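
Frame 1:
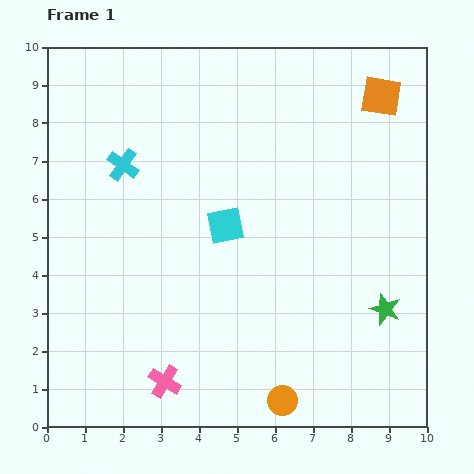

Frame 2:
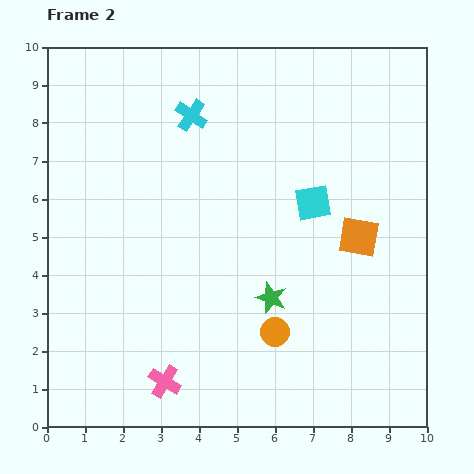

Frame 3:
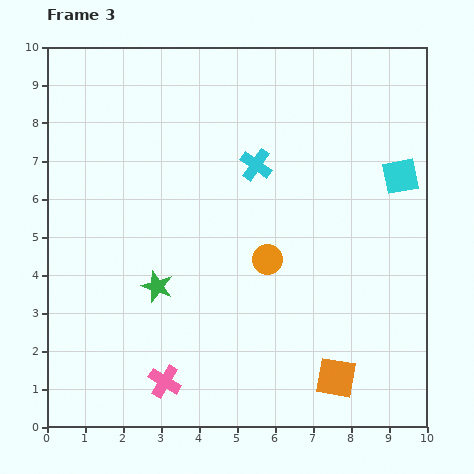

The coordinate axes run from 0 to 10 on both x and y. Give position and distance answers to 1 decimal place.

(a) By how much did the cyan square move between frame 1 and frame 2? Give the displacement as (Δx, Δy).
(2.3, 0.6)

The cyan square was at (4.7, 5.3) in frame 1 and (7.0, 5.9) in frame 2.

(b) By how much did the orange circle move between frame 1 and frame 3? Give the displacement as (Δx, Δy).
(-0.4, 3.7)

The orange circle was at (6.2, 0.7) in frame 1 and (5.8, 4.4) in frame 3.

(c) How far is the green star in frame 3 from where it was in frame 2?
3.0

The green star moved from (5.9, 3.4) to (2.9, 3.7), a distance of √(3.0² + 0.3²) ≈ 3.0.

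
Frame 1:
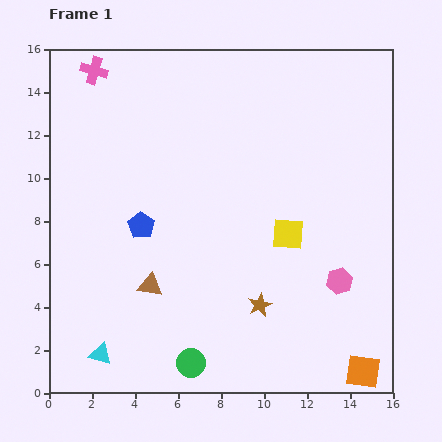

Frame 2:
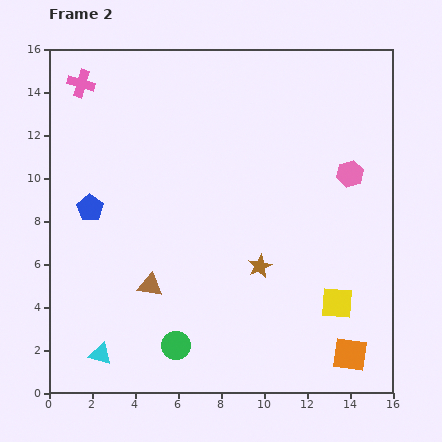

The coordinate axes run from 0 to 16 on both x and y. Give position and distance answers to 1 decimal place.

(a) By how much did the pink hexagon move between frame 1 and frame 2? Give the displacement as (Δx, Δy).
(0.5, 5.0)

The pink hexagon was at (13.5, 5.2) in frame 1 and (14.0, 10.2) in frame 2.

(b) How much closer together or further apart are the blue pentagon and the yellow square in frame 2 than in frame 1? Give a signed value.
+5.5

Distance in frame 1: 6.8. Distance in frame 2: 12.3.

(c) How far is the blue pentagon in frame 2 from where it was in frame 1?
2.5

The blue pentagon moved from (4.3, 7.8) to (1.9, 8.6), a distance of √(2.4² + 0.8²) ≈ 2.5.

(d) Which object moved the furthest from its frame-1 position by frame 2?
the pink hexagon

(moved 5.0; next 3.9)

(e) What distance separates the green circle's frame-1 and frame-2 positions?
1.1

The green circle moved from (6.6, 1.4) to (5.9, 2.2), a distance of √(0.7² + 0.8²) ≈ 1.1.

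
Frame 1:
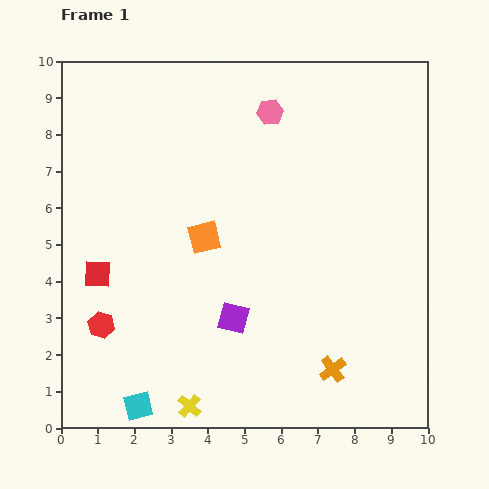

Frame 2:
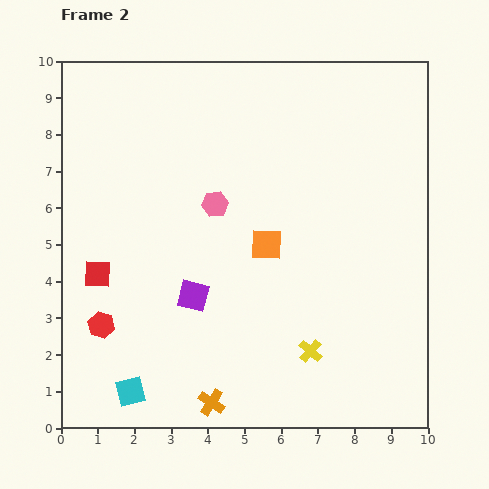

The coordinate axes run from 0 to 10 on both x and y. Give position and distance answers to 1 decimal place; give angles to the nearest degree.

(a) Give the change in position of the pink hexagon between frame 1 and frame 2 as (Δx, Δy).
(-1.5, -2.5)

The pink hexagon was at (5.7, 8.6) in frame 1 and (4.2, 6.1) in frame 2.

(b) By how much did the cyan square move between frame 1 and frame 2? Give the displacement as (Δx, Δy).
(-0.2, 0.4)

The cyan square was at (2.1, 0.6) in frame 1 and (1.9, 1.0) in frame 2.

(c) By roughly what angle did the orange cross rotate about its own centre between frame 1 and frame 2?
21° counter-clockwise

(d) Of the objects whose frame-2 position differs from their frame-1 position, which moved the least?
the cyan square

(moved 0.4)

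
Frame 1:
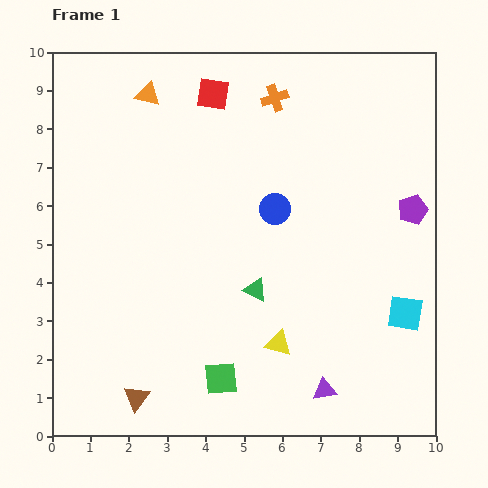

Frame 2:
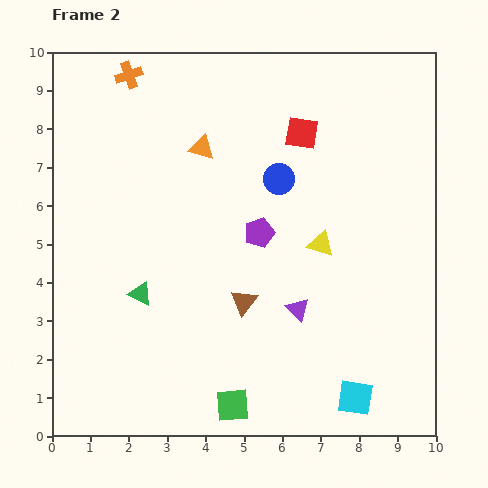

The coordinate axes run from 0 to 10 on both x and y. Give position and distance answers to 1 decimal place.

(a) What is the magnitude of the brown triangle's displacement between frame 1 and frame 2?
3.8

The brown triangle moved from (2.2, 1.0) to (5.0, 3.5), a distance of √(2.8² + 2.5²) ≈ 3.8.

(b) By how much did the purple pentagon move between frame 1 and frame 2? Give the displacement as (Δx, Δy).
(-4.0, -0.6)

The purple pentagon was at (9.4, 5.9) in frame 1 and (5.4, 5.3) in frame 2.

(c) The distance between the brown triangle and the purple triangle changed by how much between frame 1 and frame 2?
-3.5

Distance in frame 1: 4.9. Distance in frame 2: 1.4.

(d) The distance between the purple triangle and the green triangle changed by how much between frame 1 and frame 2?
+0.9

Distance in frame 1: 3.2. Distance in frame 2: 4.1.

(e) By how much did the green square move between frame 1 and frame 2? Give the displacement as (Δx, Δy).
(0.3, -0.7)

The green square was at (4.4, 1.5) in frame 1 and (4.7, 0.8) in frame 2.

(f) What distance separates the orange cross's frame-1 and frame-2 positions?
3.8

The orange cross moved from (5.8, 8.8) to (2.0, 9.4), a distance of √(3.8² + 0.6²) ≈ 3.8.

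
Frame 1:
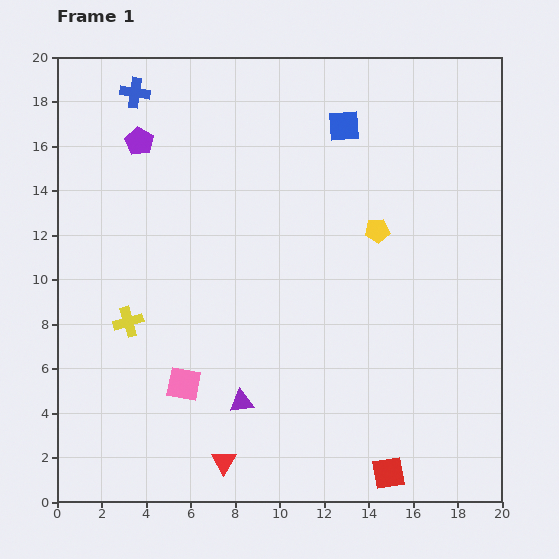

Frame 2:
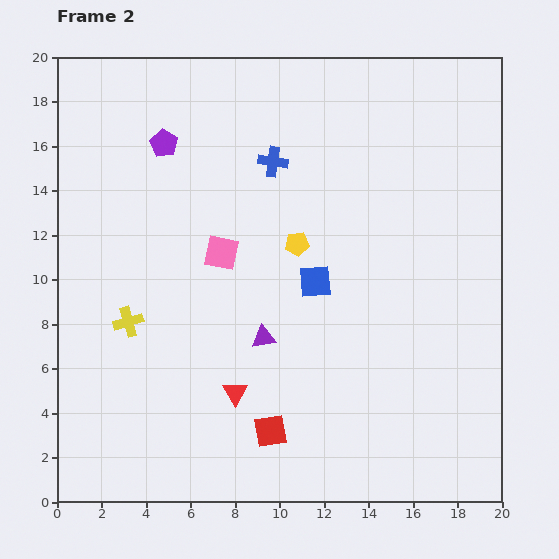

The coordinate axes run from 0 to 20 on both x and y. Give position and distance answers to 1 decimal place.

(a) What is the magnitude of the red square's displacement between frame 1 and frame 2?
5.6

The red square moved from (14.9, 1.3) to (9.6, 3.2), a distance of √(5.3² + 1.9²) ≈ 5.6.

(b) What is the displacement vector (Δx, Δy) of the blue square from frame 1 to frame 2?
(-1.3, -7.0)

The blue square was at (12.9, 16.9) in frame 1 and (11.6, 9.9) in frame 2.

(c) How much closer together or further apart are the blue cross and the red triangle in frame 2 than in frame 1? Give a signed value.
-6.6

Distance in frame 1: 17.1. Distance in frame 2: 10.5.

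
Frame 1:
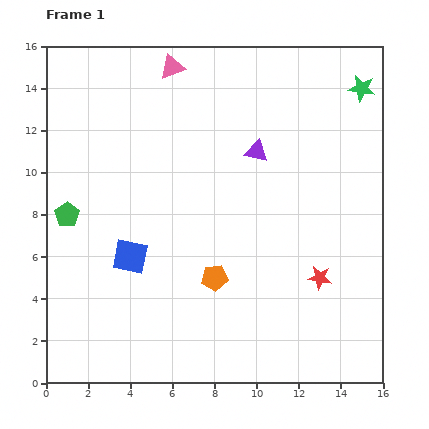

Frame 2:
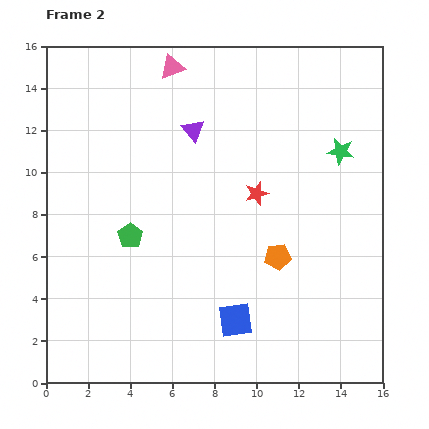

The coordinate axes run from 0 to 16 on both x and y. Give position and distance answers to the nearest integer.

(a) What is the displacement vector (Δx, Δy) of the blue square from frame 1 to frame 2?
(5, -3)

The blue square was at (4, 6) in frame 1 and (9, 3) in frame 2.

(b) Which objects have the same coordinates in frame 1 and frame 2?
the pink triangle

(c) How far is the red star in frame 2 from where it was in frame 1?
5

The red star moved from (13, 5) to (10, 9), a distance of √(3² + 4²) ≈ 5.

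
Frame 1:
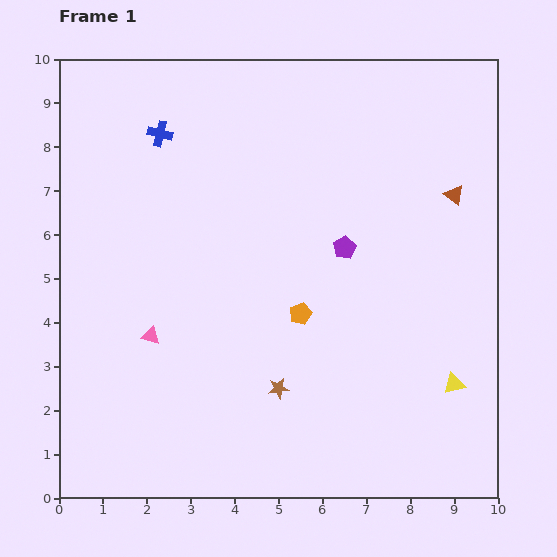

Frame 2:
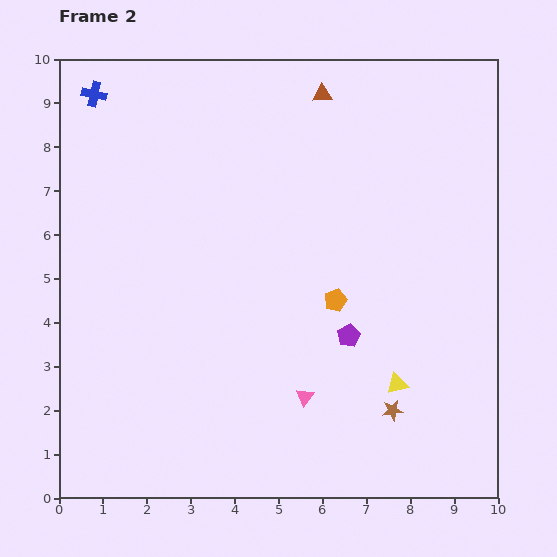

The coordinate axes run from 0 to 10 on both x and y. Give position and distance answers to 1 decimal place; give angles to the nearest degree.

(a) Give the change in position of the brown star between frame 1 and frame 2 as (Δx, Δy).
(2.6, -0.5)

The brown star was at (5.0, 2.5) in frame 1 and (7.6, 2.0) in frame 2.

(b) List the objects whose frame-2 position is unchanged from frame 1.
none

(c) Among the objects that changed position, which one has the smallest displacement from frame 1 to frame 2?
the orange pentagon

(moved 0.9)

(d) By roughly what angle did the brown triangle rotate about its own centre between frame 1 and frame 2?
43° counter-clockwise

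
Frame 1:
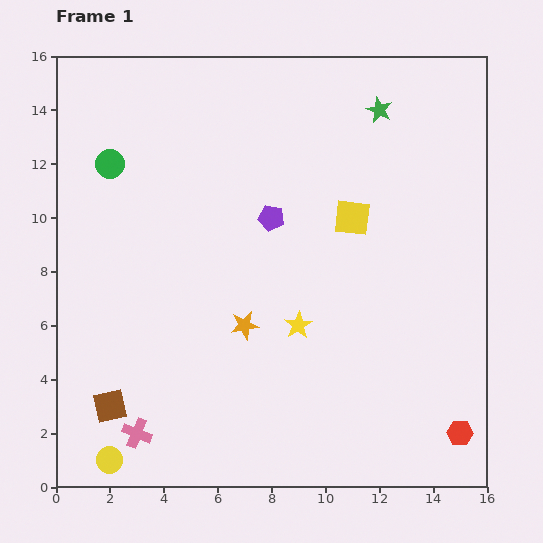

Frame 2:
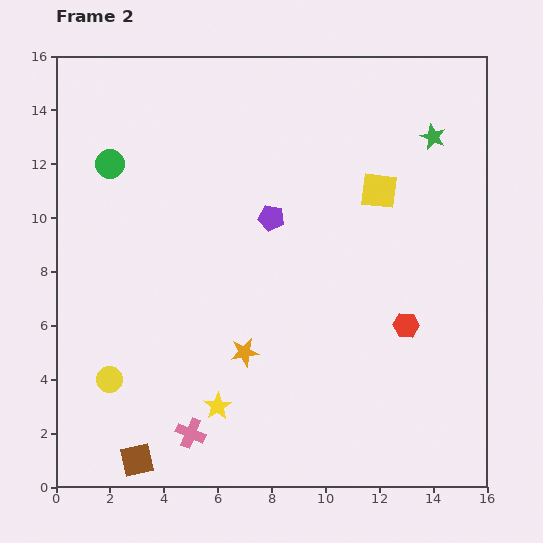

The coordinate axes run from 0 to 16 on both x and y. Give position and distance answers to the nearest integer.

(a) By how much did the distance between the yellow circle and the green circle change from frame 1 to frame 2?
-3

Distance in frame 1: 11. Distance in frame 2: 8.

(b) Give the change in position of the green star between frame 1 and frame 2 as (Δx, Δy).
(2, -1)

The green star was at (12, 14) in frame 1 and (14, 13) in frame 2.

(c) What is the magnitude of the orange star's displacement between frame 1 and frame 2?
1

The orange star moved from (7, 6) to (7, 5), a distance of √(0² + 1²) ≈ 1.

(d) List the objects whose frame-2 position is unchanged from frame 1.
the purple pentagon, the green circle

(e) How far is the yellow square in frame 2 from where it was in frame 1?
1

The yellow square moved from (11, 10) to (12, 11), a distance of √(1² + 1²) ≈ 1.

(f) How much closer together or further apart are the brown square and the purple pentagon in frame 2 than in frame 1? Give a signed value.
+1

Distance in frame 1: 9. Distance in frame 2: 10.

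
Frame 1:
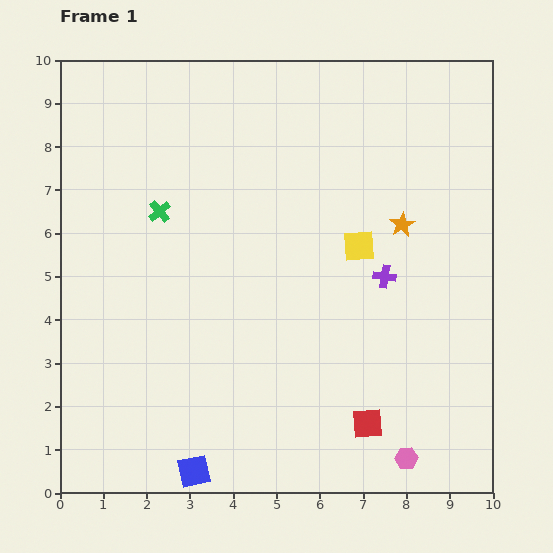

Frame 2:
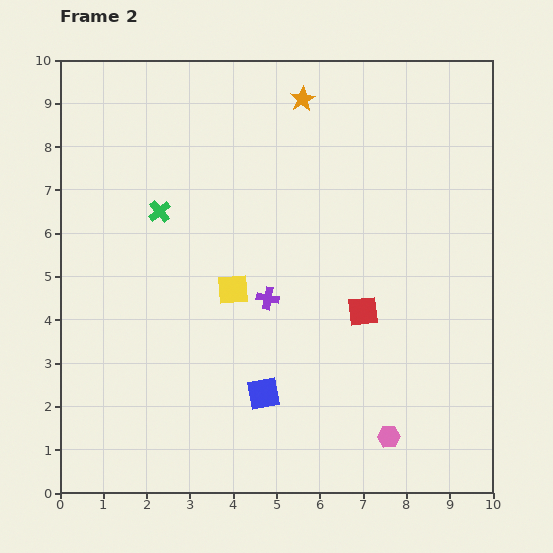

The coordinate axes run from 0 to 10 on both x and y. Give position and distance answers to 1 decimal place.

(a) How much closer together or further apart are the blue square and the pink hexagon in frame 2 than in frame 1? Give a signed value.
-1.8

Distance in frame 1: 4.9. Distance in frame 2: 3.1.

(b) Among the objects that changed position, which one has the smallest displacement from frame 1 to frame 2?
the pink hexagon

(moved 0.6)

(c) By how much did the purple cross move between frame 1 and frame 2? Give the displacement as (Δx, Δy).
(-2.7, -0.5)

The purple cross was at (7.5, 5.0) in frame 1 and (4.8, 4.5) in frame 2.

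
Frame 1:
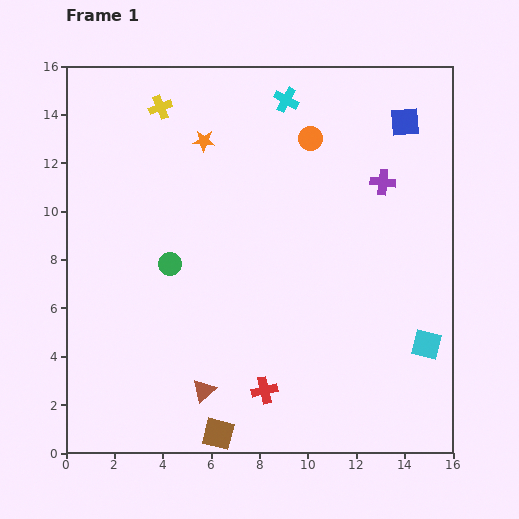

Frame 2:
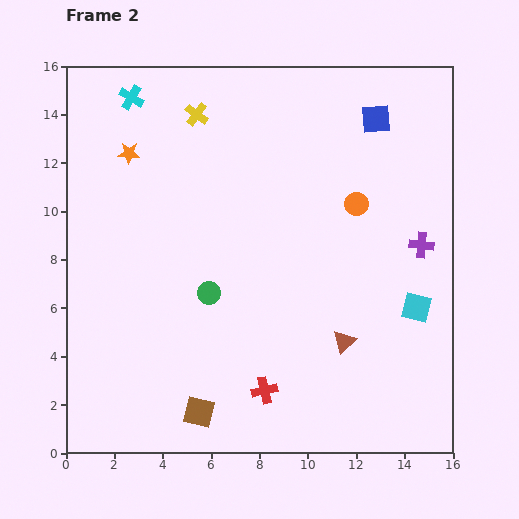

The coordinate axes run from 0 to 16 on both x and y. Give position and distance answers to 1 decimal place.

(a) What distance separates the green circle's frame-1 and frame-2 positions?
2.0

The green circle moved from (4.3, 7.8) to (5.9, 6.6), a distance of √(1.6² + 1.2²) ≈ 2.0.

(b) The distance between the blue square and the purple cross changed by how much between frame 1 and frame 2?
+2.8

Distance in frame 1: 2.7. Distance in frame 2: 5.5.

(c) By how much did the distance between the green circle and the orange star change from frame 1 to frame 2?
+1.4

Distance in frame 1: 5.3. Distance in frame 2: 6.7.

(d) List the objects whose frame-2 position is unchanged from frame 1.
the red cross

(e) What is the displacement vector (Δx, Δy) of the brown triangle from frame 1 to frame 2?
(5.8, 2.0)

The brown triangle was at (5.7, 2.6) in frame 1 and (11.5, 4.6) in frame 2.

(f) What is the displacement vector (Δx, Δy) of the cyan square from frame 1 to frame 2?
(-0.4, 1.5)

The cyan square was at (14.9, 4.5) in frame 1 and (14.5, 6.0) in frame 2.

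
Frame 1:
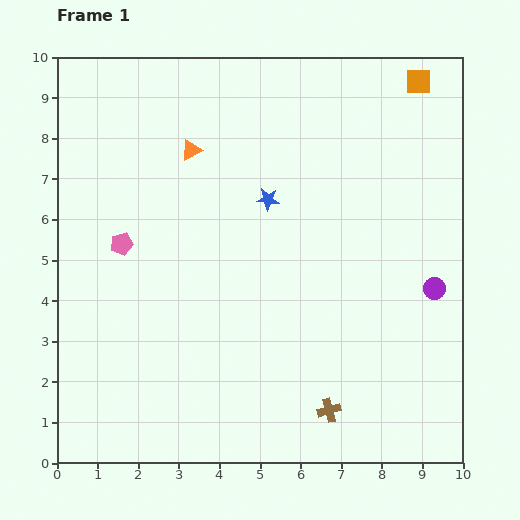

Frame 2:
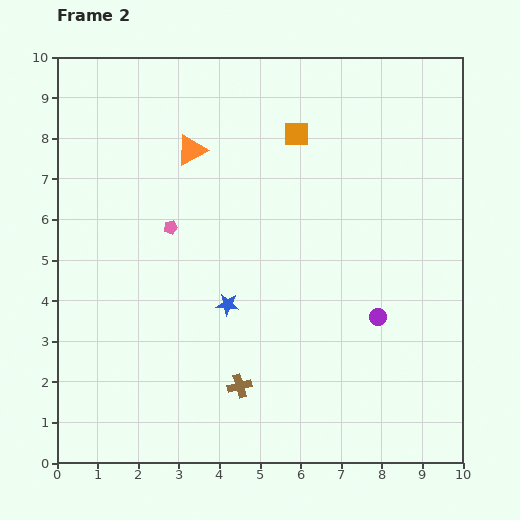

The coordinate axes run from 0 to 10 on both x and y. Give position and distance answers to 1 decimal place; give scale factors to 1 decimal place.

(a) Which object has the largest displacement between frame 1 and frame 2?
the orange square

(moved 3.3; next 2.8)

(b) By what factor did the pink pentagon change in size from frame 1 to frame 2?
0.6×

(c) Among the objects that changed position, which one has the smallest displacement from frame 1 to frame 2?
the pink pentagon

(moved 1.3)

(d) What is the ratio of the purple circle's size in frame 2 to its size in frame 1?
0.8×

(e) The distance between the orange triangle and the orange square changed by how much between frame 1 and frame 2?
-3.3

Distance in frame 1: 5.9. Distance in frame 2: 2.6.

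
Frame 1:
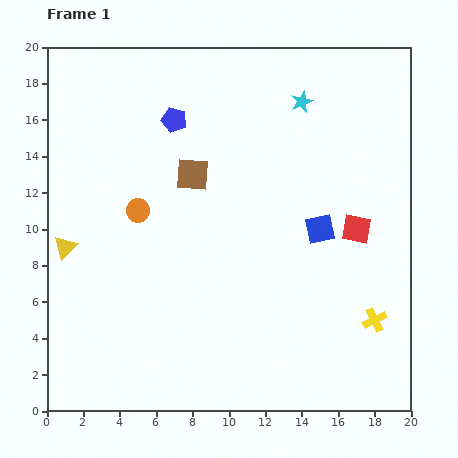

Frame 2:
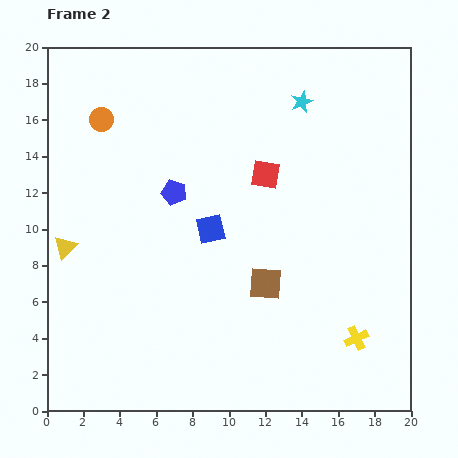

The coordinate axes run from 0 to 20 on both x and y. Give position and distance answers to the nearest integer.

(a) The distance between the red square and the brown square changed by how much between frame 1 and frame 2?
-3

Distance in frame 1: 9. Distance in frame 2: 6.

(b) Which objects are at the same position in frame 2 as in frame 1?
the cyan star, the yellow triangle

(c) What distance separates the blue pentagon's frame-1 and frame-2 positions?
4

The blue pentagon moved from (7, 16) to (7, 12), a distance of √(0² + 4²) ≈ 4.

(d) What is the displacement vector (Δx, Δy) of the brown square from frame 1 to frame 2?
(4, -6)

The brown square was at (8, 13) in frame 1 and (12, 7) in frame 2.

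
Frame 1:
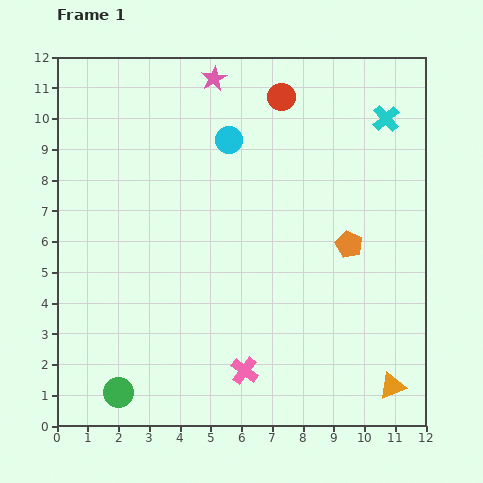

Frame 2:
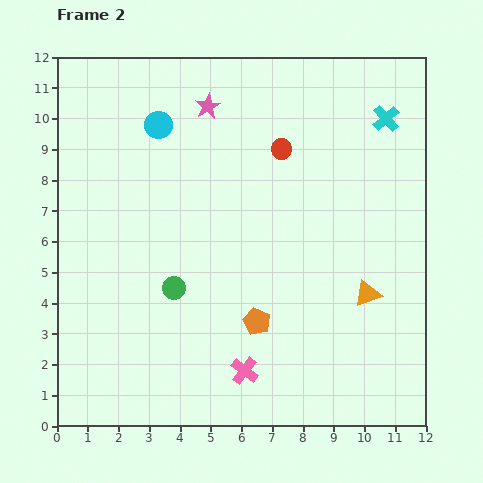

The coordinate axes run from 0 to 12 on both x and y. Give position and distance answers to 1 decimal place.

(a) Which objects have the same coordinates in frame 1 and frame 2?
the cyan cross, the pink cross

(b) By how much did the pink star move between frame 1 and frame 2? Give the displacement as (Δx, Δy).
(-0.2, -0.9)

The pink star was at (5.1, 11.3) in frame 1 and (4.9, 10.4) in frame 2.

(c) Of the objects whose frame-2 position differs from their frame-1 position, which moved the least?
the pink star

(moved 0.9)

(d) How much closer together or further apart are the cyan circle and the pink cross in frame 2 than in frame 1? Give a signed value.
+1.0

Distance in frame 1: 7.5. Distance in frame 2: 8.5.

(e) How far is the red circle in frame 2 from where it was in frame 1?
1.7

The red circle moved from (7.3, 10.7) to (7.3, 9.0), a distance of √(0.0² + 1.7²) ≈ 1.7.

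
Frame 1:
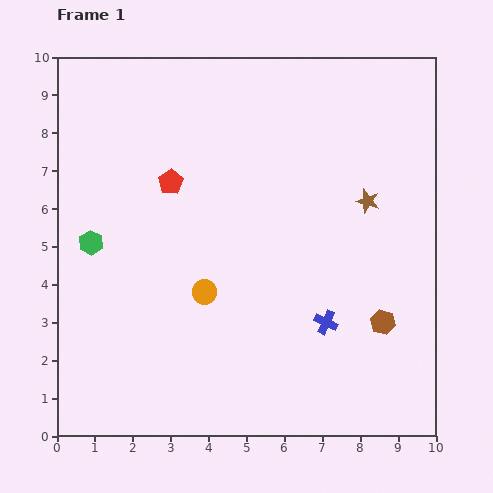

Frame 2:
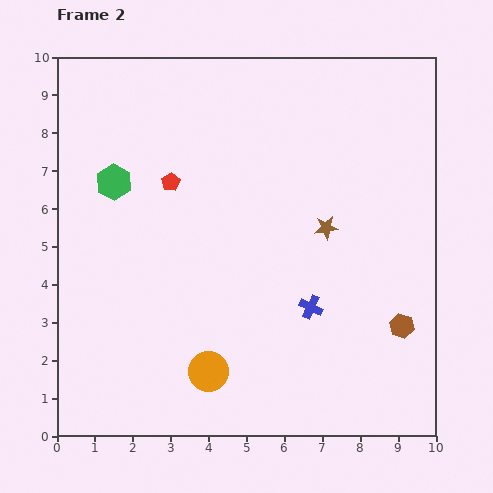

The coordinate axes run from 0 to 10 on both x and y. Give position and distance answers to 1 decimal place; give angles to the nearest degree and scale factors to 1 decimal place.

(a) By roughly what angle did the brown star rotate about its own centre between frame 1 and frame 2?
25° counter-clockwise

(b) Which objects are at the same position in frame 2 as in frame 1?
the red pentagon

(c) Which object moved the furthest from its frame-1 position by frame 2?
the orange circle

(moved 2.1; next 1.7)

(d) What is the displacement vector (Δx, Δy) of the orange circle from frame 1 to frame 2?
(0.1, -2.1)

The orange circle was at (3.9, 3.8) in frame 1 and (4.0, 1.7) in frame 2.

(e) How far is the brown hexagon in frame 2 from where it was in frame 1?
0.5

The brown hexagon moved from (8.6, 3.0) to (9.1, 2.9), a distance of √(0.5² + 0.1²) ≈ 0.5.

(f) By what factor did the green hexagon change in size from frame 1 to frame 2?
1.5×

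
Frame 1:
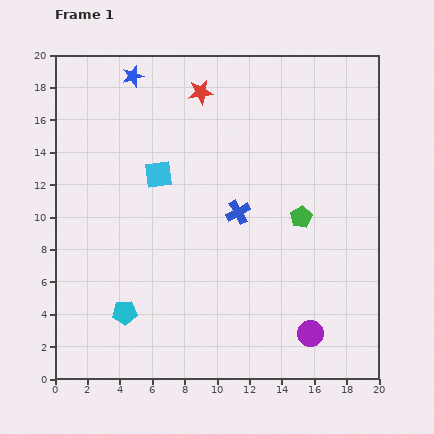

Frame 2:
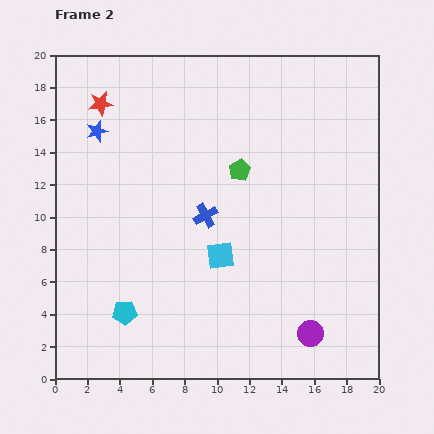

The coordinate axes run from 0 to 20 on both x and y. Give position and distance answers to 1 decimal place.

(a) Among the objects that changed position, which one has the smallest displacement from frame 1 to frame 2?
the blue cross

(moved 2.0)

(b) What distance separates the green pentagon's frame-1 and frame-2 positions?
4.8

The green pentagon moved from (15.2, 10.0) to (11.4, 12.9), a distance of √(3.8² + 2.9²) ≈ 4.8.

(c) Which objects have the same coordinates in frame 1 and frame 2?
the purple circle, the cyan pentagon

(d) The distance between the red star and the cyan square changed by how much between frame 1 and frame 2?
+6.3

Distance in frame 1: 5.7. Distance in frame 2: 12.0.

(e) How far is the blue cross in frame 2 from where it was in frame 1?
2.0

The blue cross moved from (11.3, 10.3) to (9.3, 10.1), a distance of √(2.0² + 0.2²) ≈ 2.0.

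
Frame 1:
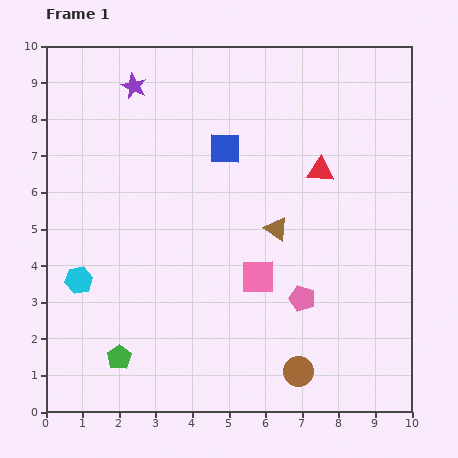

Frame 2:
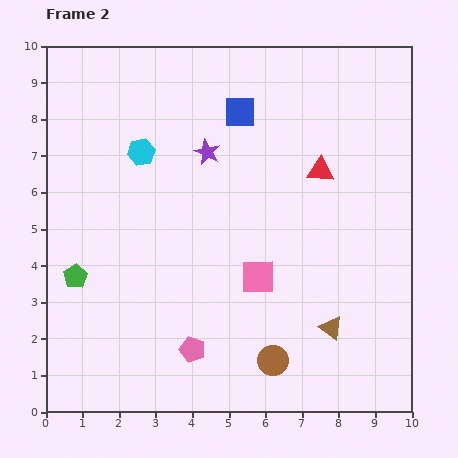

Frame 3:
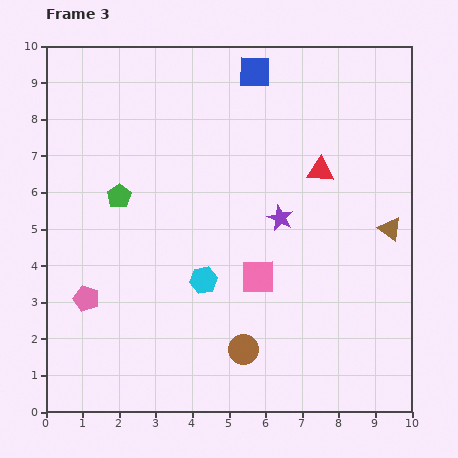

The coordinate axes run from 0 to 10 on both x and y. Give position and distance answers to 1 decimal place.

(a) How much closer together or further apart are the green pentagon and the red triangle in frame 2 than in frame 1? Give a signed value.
-0.2

Distance in frame 1: 7.5. Distance in frame 2: 7.3.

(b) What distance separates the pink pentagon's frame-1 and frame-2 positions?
3.3

The pink pentagon moved from (7.0, 3.1) to (4.0, 1.7), a distance of √(3.0² + 1.4²) ≈ 3.3.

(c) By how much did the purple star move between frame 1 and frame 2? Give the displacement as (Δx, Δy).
(2.0, -1.8)

The purple star was at (2.4, 8.9) in frame 1 and (4.4, 7.1) in frame 2.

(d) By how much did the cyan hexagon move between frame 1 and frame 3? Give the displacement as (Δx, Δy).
(3.4, 0.0)

The cyan hexagon was at (0.9, 3.6) in frame 1 and (4.3, 3.6) in frame 3.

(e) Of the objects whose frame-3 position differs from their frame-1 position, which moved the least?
the brown circle

(moved 1.6)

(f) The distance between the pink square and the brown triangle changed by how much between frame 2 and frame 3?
+1.4

Distance in frame 2: 2.4. Distance in frame 3: 3.8.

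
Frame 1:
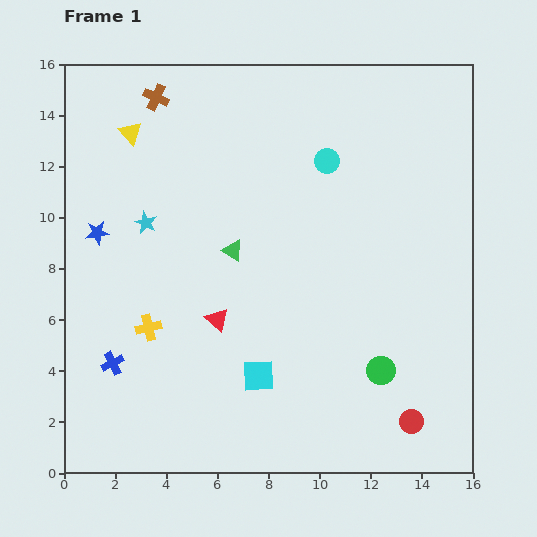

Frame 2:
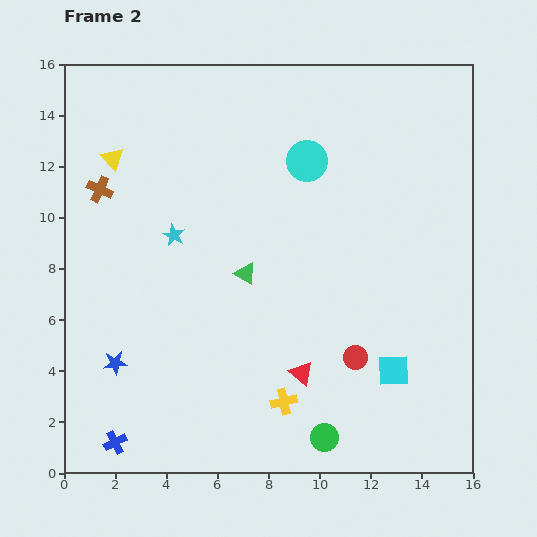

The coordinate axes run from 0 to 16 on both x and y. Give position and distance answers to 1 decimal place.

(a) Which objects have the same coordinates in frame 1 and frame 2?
none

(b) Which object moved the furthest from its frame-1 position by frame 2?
the yellow cross

(moved 6.0; next 5.3)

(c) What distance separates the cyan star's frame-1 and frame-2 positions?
1.2

The cyan star moved from (3.2, 9.8) to (4.3, 9.3), a distance of √(1.1² + 0.5²) ≈ 1.2.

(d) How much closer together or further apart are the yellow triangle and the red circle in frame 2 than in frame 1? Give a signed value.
-3.5

Distance in frame 1: 15.8. Distance in frame 2: 12.3.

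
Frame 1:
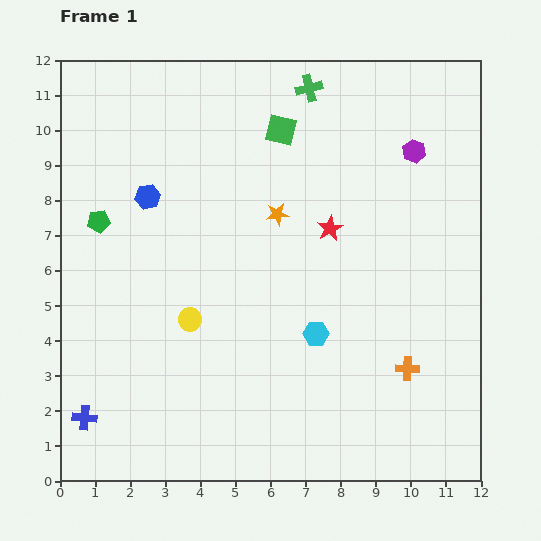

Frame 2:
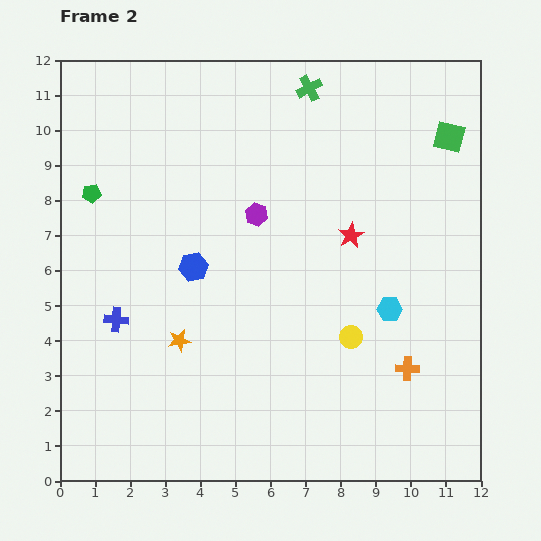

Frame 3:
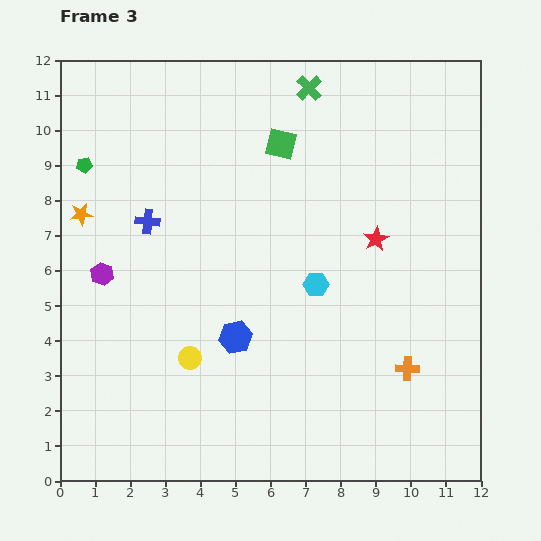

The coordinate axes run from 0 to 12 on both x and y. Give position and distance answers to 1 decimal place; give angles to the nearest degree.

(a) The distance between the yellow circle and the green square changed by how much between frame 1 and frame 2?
+0.4

Distance in frame 1: 6.0. Distance in frame 2: 6.4.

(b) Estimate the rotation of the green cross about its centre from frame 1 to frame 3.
30° counter-clockwise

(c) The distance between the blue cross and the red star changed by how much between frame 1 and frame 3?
-2.3

Distance in frame 1: 8.8. Distance in frame 3: 6.5.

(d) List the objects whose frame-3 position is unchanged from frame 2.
the orange cross, the green cross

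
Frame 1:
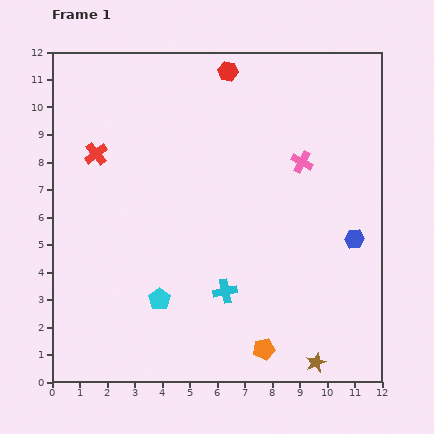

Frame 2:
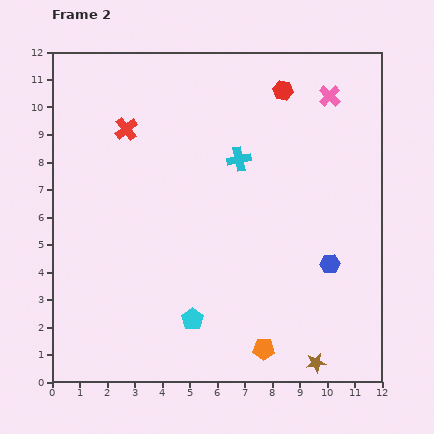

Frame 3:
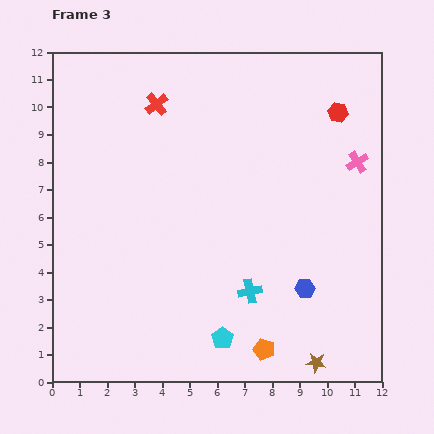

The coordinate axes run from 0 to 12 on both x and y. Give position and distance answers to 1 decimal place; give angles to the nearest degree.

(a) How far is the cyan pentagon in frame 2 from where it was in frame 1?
1.4

The cyan pentagon moved from (3.9, 3.0) to (5.1, 2.3), a distance of √(1.2² + 0.7²) ≈ 1.4.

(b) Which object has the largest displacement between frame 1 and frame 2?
the cyan cross

(moved 4.8; next 2.6)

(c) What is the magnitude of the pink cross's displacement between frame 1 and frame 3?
2.0

The pink cross moved from (9.1, 8.0) to (11.1, 8.0), a distance of √(2.0² + 0.0²) ≈ 2.0.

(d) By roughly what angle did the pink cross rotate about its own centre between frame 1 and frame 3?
30° clockwise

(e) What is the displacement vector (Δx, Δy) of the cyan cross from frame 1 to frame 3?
(0.9, 0.0)

The cyan cross was at (6.3, 3.3) in frame 1 and (7.2, 3.3) in frame 3.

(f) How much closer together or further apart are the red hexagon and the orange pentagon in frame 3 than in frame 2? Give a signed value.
-0.4

Distance in frame 2: 9.4. Distance in frame 3: 9.0.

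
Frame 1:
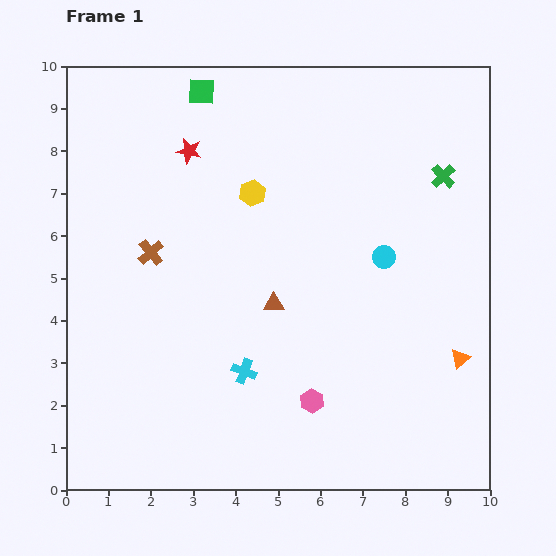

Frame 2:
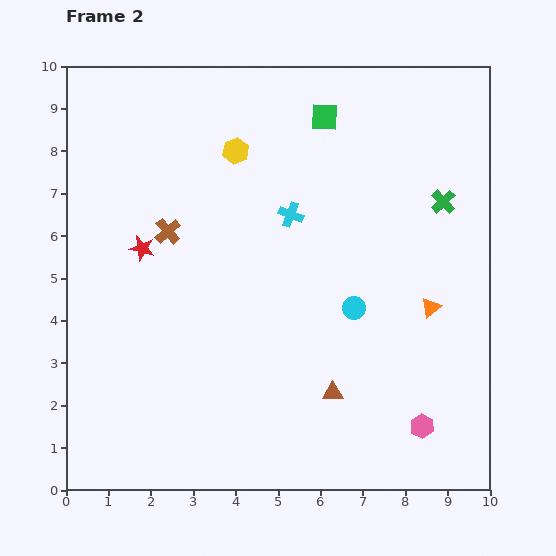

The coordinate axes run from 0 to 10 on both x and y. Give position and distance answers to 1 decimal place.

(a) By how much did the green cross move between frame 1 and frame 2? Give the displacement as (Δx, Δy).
(0.0, -0.6)

The green cross was at (8.9, 7.4) in frame 1 and (8.9, 6.8) in frame 2.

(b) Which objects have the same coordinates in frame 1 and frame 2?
none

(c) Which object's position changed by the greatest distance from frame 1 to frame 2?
the cyan cross

(moved 3.9; next 3.0)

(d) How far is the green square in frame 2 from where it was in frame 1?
3.0

The green square moved from (3.2, 9.4) to (6.1, 8.8), a distance of √(2.9² + 0.6²) ≈ 3.0.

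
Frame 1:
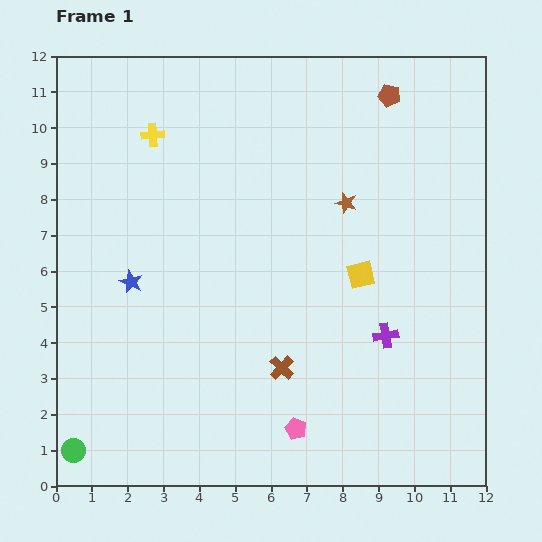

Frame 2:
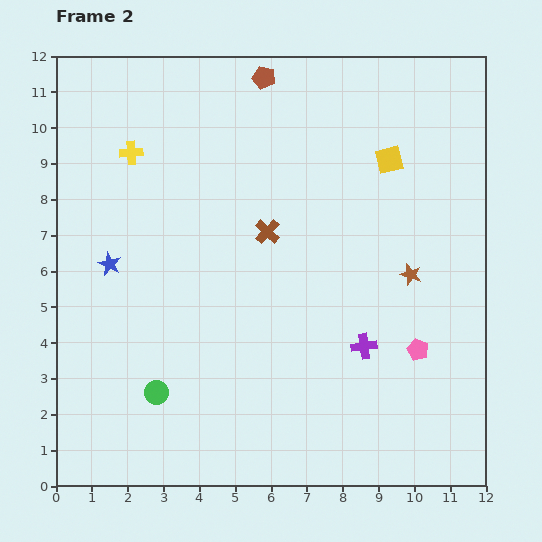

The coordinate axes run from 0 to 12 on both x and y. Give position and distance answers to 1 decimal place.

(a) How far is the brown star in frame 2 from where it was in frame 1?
2.7

The brown star moved from (8.1, 7.9) to (9.9, 5.9), a distance of √(1.8² + 2.0²) ≈ 2.7.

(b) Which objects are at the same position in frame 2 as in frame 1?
none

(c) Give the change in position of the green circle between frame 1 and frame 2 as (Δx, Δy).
(2.3, 1.6)

The green circle was at (0.5, 1.0) in frame 1 and (2.8, 2.6) in frame 2.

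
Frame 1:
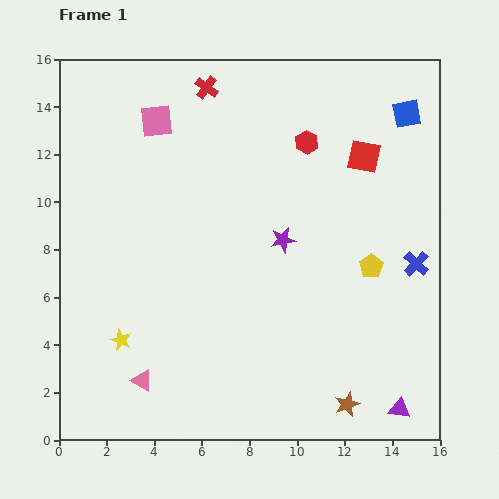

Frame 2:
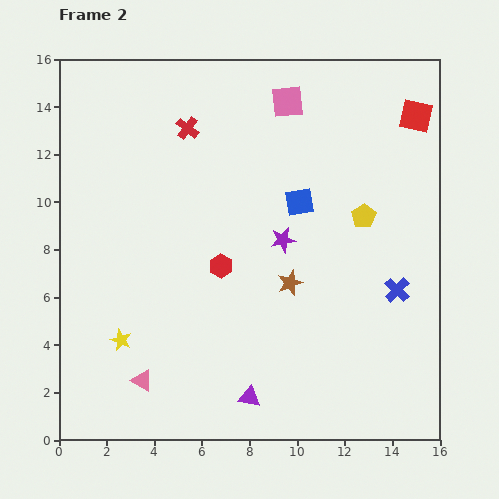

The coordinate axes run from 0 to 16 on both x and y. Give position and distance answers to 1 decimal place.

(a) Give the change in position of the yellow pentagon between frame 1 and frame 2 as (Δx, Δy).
(-0.3, 2.1)

The yellow pentagon was at (13.1, 7.3) in frame 1 and (12.8, 9.4) in frame 2.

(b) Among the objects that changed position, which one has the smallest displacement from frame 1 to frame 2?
the blue cross

(moved 1.4)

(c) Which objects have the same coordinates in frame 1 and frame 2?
the pink triangle, the yellow star, the purple star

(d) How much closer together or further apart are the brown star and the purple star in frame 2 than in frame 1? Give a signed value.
-5.6

Distance in frame 1: 7.4. Distance in frame 2: 1.8.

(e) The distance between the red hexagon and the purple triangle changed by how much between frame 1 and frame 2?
-6.3

Distance in frame 1: 11.9. Distance in frame 2: 5.6.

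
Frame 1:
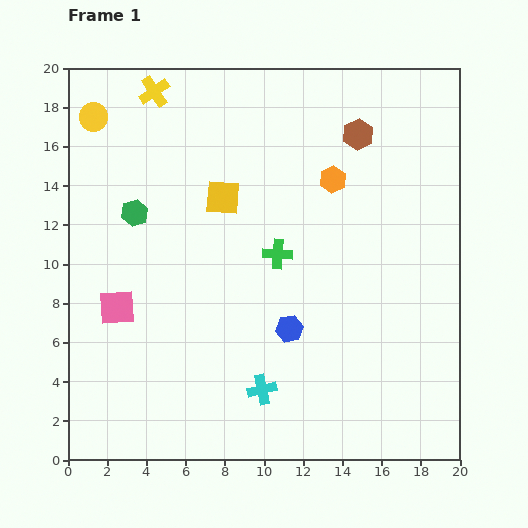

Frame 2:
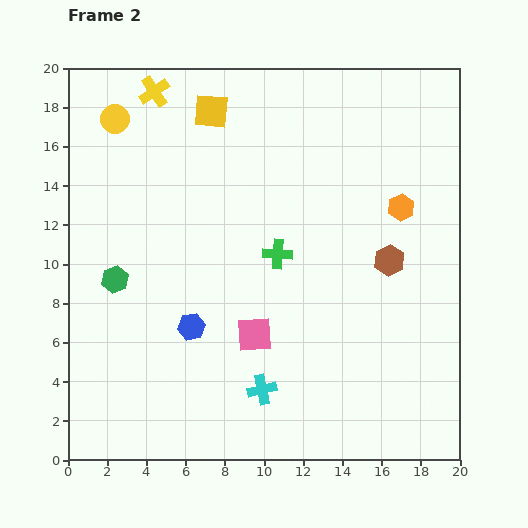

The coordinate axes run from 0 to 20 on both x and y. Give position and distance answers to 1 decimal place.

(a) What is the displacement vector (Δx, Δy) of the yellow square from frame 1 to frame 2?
(-0.6, 4.4)

The yellow square was at (7.9, 13.4) in frame 1 and (7.3, 17.8) in frame 2.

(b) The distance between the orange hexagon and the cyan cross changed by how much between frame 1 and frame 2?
+0.4

Distance in frame 1: 11.3. Distance in frame 2: 11.7.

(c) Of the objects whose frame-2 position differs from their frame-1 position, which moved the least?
the yellow circle

(moved 1.1)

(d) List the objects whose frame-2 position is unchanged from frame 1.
the green cross, the yellow cross, the cyan cross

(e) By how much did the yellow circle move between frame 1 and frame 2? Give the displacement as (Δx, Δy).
(1.1, -0.1)

The yellow circle was at (1.3, 17.5) in frame 1 and (2.4, 17.4) in frame 2.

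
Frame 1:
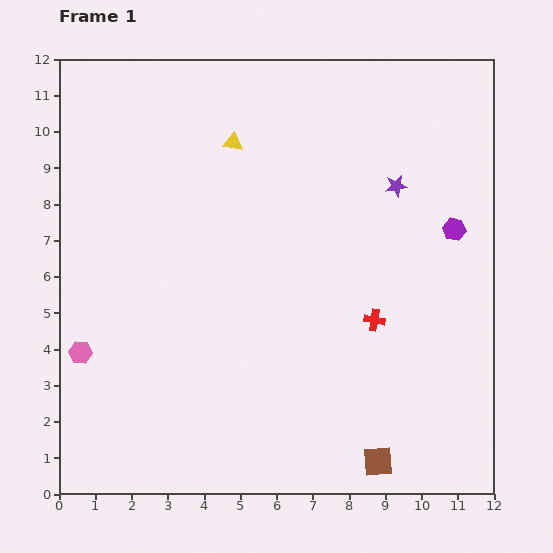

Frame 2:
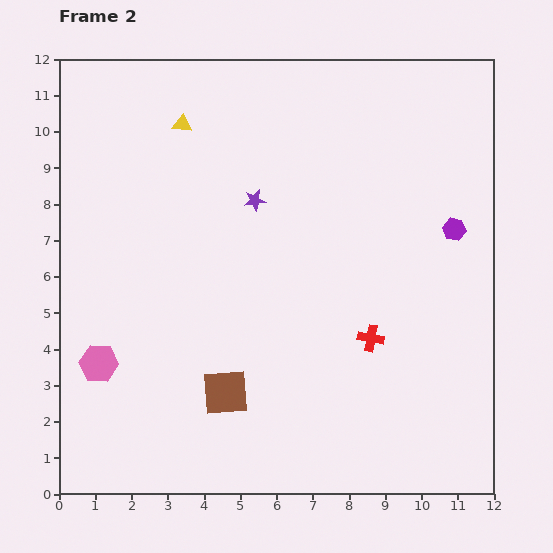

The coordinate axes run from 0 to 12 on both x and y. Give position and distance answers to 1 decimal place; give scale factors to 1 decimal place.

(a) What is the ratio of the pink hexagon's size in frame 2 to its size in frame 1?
1.7×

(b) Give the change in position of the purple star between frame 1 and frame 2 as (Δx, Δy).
(-3.9, -0.4)

The purple star was at (9.3, 8.5) in frame 1 and (5.4, 8.1) in frame 2.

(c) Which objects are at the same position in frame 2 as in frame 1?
the purple hexagon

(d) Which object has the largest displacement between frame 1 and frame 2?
the brown square

(moved 4.6; next 3.9)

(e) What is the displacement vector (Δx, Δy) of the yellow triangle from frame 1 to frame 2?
(-1.4, 0.5)

The yellow triangle was at (4.8, 9.7) in frame 1 and (3.4, 10.2) in frame 2.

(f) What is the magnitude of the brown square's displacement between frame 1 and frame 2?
4.6

The brown square moved from (8.8, 0.9) to (4.6, 2.8), a distance of √(4.2² + 1.9²) ≈ 4.6.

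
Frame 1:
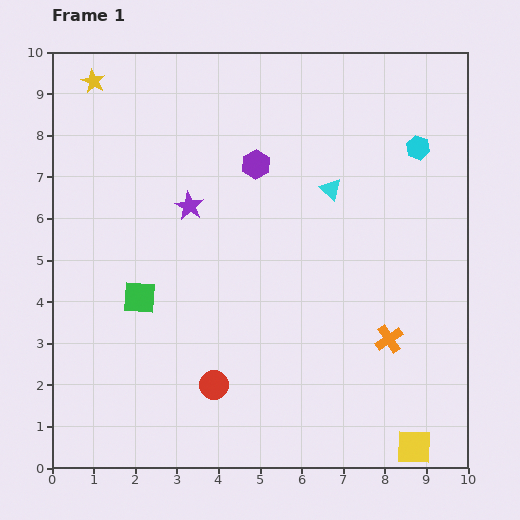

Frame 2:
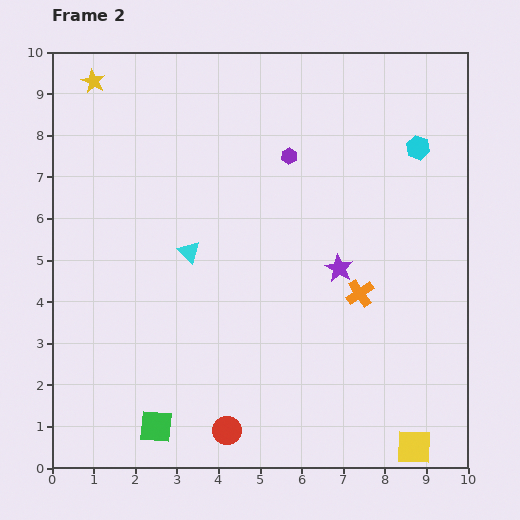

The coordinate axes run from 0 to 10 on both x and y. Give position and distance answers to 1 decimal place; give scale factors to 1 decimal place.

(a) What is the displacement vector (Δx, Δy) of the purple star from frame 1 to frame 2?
(3.6, -1.5)

The purple star was at (3.3, 6.3) in frame 1 and (6.9, 4.8) in frame 2.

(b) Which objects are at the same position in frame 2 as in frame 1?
the yellow square, the yellow star, the cyan hexagon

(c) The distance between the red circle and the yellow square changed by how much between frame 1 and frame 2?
-0.5

Distance in frame 1: 5.0. Distance in frame 2: 4.5.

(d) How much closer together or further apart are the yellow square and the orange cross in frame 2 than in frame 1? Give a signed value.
+1.2

Distance in frame 1: 2.7. Distance in frame 2: 3.9.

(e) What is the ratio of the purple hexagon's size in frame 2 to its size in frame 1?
0.6×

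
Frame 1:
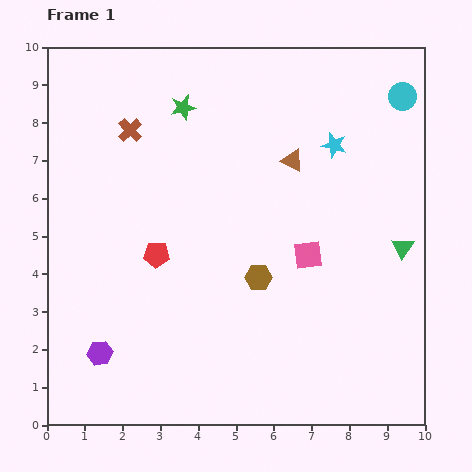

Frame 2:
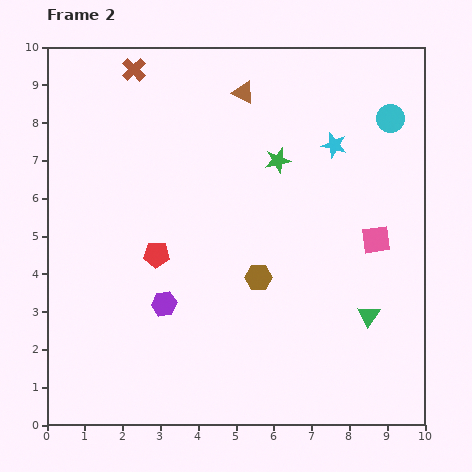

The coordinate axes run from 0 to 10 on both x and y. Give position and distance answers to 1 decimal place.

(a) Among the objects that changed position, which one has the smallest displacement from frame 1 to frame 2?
the cyan circle

(moved 0.7)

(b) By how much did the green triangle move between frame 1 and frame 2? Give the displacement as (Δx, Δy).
(-0.9, -1.8)

The green triangle was at (9.4, 4.7) in frame 1 and (8.5, 2.9) in frame 2.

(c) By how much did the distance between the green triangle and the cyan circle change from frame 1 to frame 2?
+1.2

Distance in frame 1: 4.0. Distance in frame 2: 5.2.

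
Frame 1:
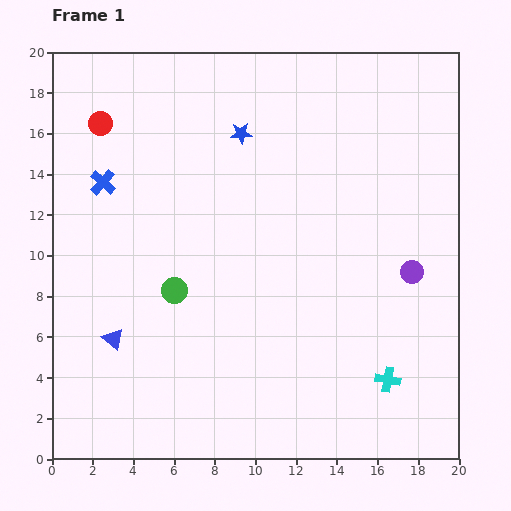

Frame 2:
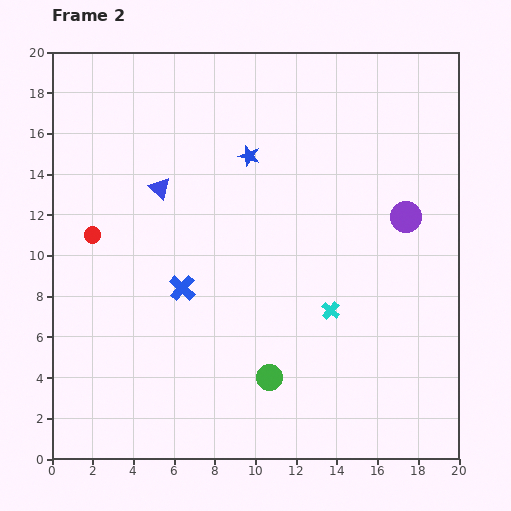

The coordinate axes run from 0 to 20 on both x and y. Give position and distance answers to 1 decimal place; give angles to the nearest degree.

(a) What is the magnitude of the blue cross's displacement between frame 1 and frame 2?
6.5

The blue cross moved from (2.5, 13.6) to (6.4, 8.4), a distance of √(3.9² + 5.2²) ≈ 6.5.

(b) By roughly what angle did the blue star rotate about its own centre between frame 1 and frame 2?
20° clockwise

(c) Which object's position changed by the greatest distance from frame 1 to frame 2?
the blue triangle

(moved 7.7; next 6.5)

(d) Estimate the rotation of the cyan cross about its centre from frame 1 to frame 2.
30° clockwise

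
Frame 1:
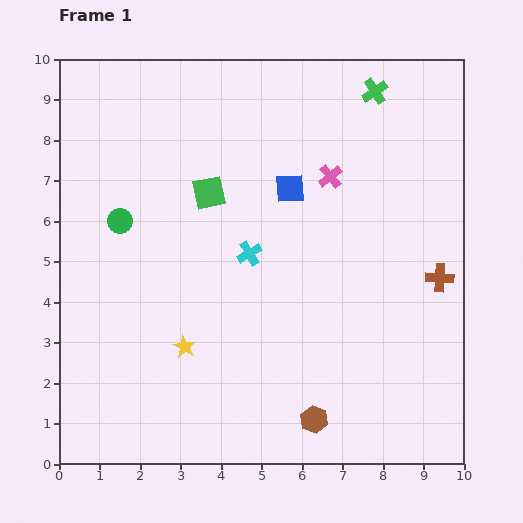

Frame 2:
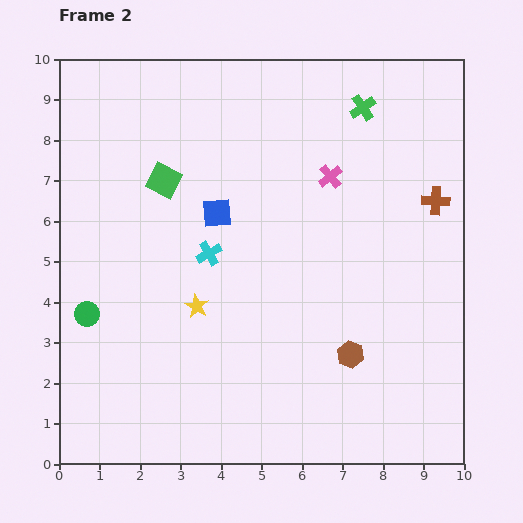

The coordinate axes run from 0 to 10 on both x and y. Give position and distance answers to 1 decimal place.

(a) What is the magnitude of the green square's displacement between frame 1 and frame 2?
1.1

The green square moved from (3.7, 6.7) to (2.6, 7.0), a distance of √(1.1² + 0.3²) ≈ 1.1.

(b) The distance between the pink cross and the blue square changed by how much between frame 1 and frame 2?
+1.9

Distance in frame 1: 1.0. Distance in frame 2: 2.9.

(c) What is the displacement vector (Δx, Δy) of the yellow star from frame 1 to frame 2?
(0.3, 1.0)

The yellow star was at (3.1, 2.9) in frame 1 and (3.4, 3.9) in frame 2.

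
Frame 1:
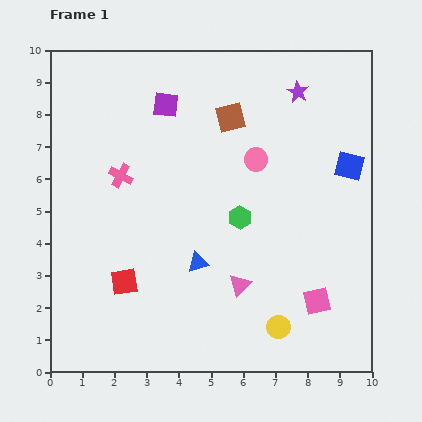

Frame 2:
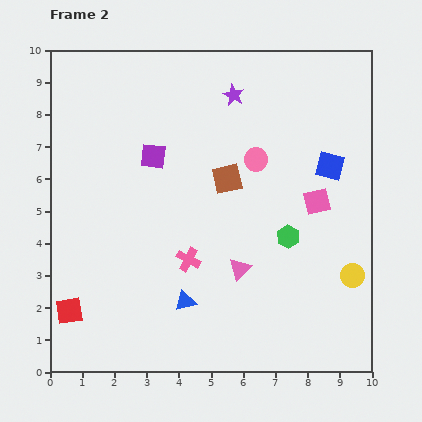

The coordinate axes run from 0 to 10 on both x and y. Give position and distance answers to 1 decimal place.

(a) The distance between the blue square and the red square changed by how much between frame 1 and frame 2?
+1.4

Distance in frame 1: 7.9. Distance in frame 2: 9.3.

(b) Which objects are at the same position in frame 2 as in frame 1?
the pink circle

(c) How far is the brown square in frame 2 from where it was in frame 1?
1.9

The brown square moved from (5.6, 7.9) to (5.5, 6.0), a distance of √(0.1² + 1.9²) ≈ 1.9.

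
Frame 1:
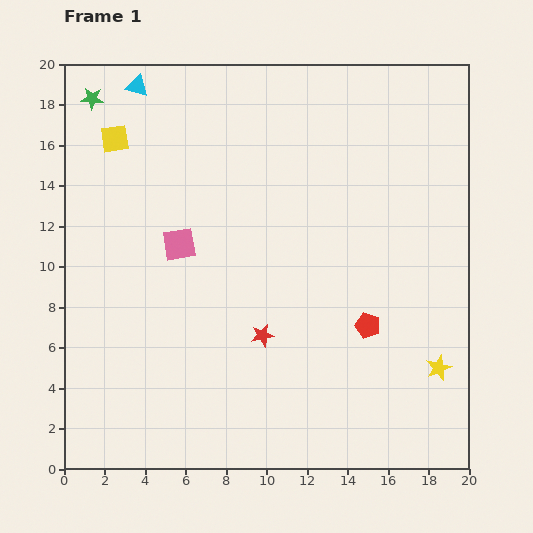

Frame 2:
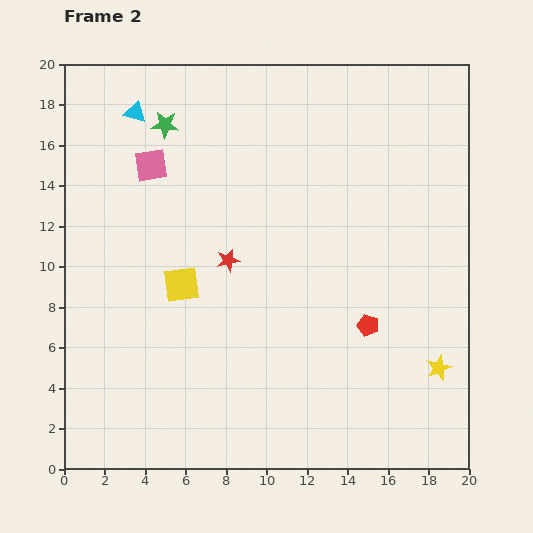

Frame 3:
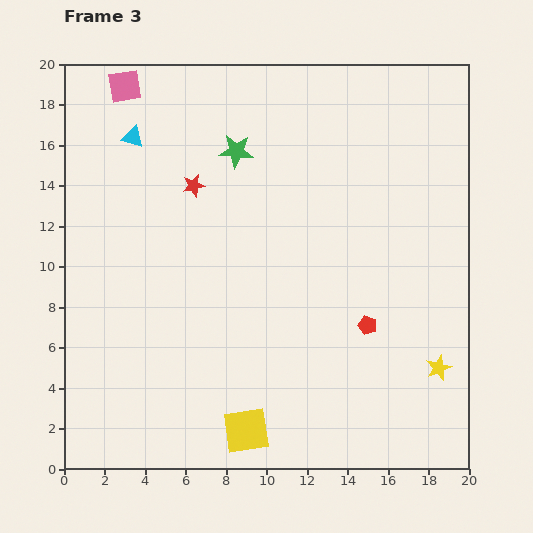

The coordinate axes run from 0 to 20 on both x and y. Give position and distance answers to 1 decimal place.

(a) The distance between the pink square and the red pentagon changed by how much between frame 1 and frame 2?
+3.2

Distance in frame 1: 10.1. Distance in frame 2: 13.3.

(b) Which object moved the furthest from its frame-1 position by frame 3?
the yellow square

(moved 15.8; next 8.3)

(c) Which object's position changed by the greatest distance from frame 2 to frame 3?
the yellow square

(moved 7.9; next 4.1)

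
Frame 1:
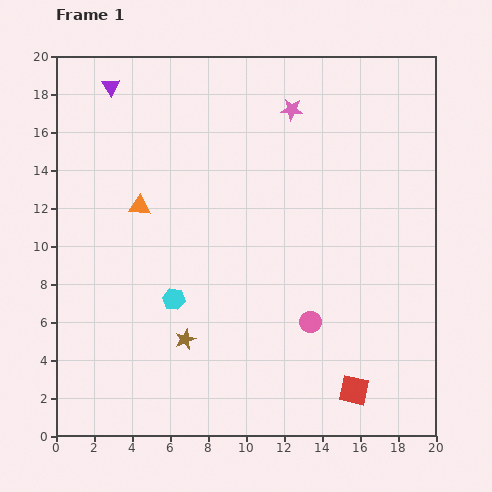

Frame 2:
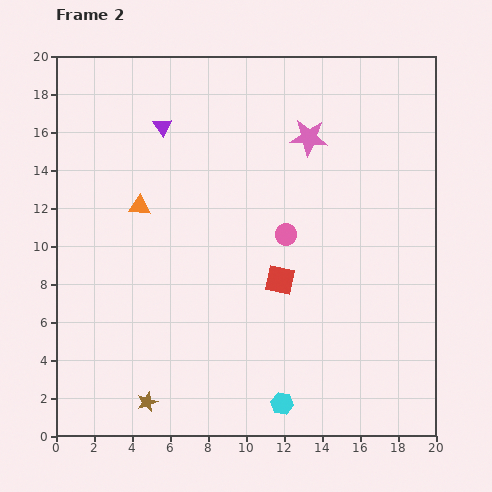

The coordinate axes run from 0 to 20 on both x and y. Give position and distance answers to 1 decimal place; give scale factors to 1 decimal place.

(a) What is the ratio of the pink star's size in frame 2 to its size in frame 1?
1.7×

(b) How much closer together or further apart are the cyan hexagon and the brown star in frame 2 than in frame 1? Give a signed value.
+4.9

Distance in frame 1: 2.2. Distance in frame 2: 7.1.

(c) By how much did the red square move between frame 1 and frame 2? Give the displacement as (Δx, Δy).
(-3.9, 5.8)

The red square was at (15.7, 2.4) in frame 1 and (11.8, 8.2) in frame 2.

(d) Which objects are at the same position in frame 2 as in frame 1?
the orange triangle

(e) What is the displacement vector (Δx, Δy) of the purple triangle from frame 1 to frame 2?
(2.7, -2.1)

The purple triangle was at (2.9, 18.4) in frame 1 and (5.6, 16.3) in frame 2.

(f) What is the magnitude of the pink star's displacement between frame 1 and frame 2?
1.7

The pink star moved from (12.4, 17.2) to (13.3, 15.7), a distance of √(0.9² + 1.5²) ≈ 1.7.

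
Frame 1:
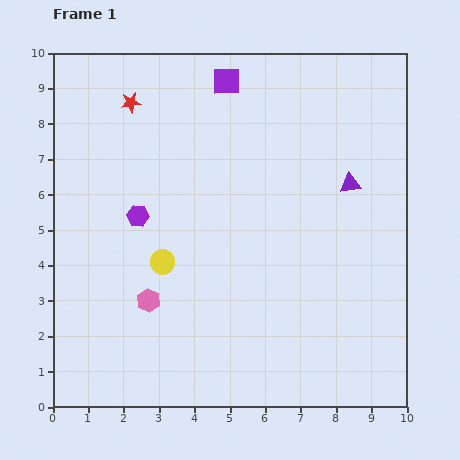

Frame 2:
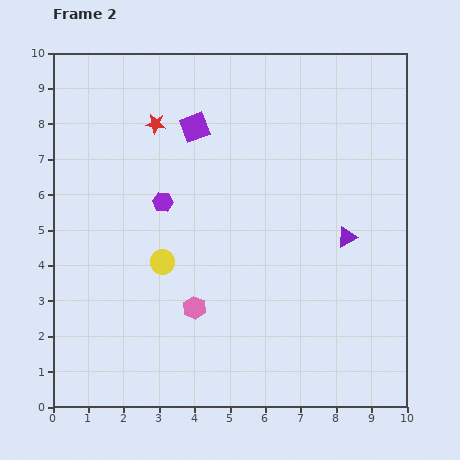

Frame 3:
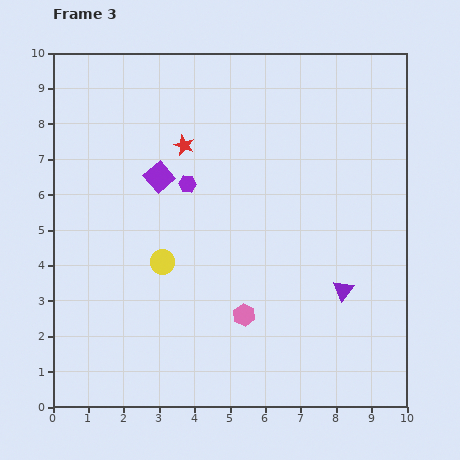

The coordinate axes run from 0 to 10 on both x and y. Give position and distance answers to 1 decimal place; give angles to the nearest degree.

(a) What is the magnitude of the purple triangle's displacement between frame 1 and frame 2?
1.5

The purple triangle moved from (8.4, 6.3) to (8.3, 4.8), a distance of √(0.1² + 1.5²) ≈ 1.5.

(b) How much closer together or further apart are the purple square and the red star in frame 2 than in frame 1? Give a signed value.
-1.7

Distance in frame 1: 2.8. Distance in frame 2: 1.1.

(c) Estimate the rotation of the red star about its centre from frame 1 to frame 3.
30° clockwise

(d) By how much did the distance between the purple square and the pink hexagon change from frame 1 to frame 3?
-2.0

Distance in frame 1: 6.6. Distance in frame 3: 4.6.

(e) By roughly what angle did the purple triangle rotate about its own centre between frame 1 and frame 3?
43° counter-clockwise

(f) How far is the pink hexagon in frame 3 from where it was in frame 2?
1.4

The pink hexagon moved from (4.0, 2.8) to (5.4, 2.6), a distance of √(1.4² + 0.2²) ≈ 1.4.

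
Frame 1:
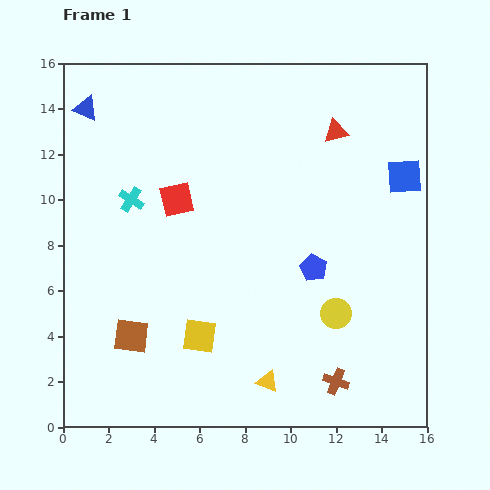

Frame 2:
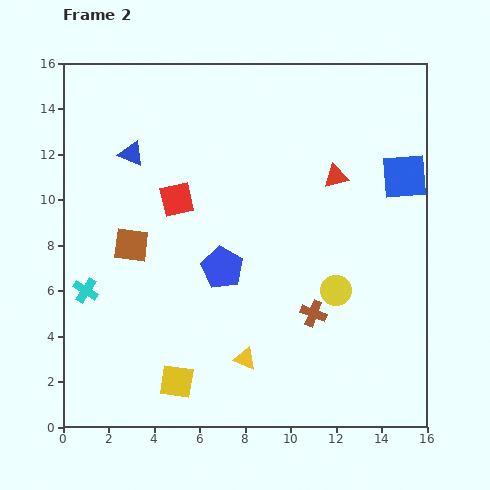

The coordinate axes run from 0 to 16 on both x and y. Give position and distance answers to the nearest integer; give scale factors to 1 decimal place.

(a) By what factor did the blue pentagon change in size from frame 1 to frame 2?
1.6×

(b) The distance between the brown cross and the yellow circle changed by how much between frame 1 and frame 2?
-2

Distance in frame 1: 3. Distance in frame 2: 1.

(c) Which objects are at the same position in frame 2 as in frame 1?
the red square, the blue square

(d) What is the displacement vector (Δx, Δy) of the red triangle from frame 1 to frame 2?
(0, -2)

The red triangle was at (12, 13) in frame 1 and (12, 11) in frame 2.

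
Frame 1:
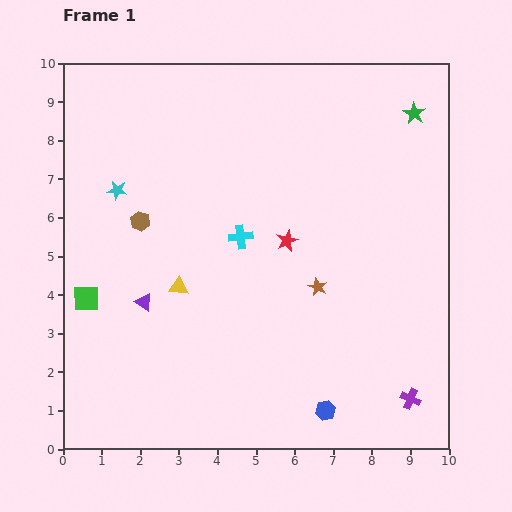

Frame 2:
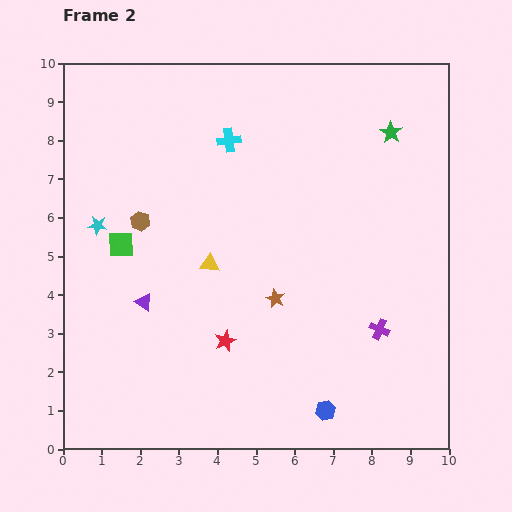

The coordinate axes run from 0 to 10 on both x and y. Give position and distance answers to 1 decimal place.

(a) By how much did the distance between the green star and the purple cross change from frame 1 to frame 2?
-2.3

Distance in frame 1: 7.4. Distance in frame 2: 5.1.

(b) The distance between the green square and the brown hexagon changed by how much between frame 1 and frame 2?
-1.6

Distance in frame 1: 2.4. Distance in frame 2: 0.8.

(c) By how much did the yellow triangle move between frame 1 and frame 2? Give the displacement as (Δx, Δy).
(0.8, 0.6)

The yellow triangle was at (3.0, 4.2) in frame 1 and (3.8, 4.8) in frame 2.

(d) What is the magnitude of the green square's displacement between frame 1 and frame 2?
1.7

The green square moved from (0.6, 3.9) to (1.5, 5.3), a distance of √(0.9² + 1.4²) ≈ 1.7.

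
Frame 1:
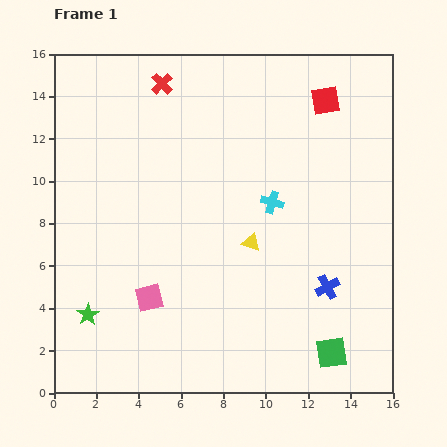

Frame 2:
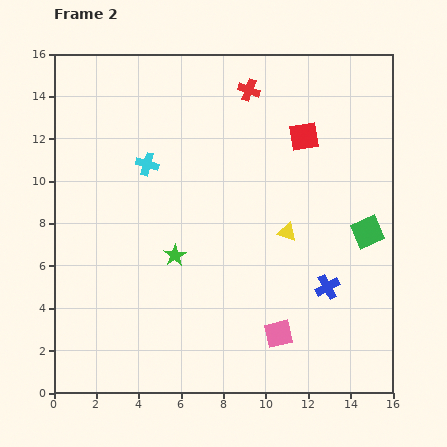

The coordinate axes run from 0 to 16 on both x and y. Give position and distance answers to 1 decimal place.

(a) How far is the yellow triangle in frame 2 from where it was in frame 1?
1.8

The yellow triangle moved from (9.3, 7.1) to (11.0, 7.6), a distance of √(1.7² + 0.5²) ≈ 1.8.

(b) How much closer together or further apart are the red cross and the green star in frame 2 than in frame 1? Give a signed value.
-2.9

Distance in frame 1: 11.4. Distance in frame 2: 8.5.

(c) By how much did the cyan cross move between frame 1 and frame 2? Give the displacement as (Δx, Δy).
(-5.9, 1.8)

The cyan cross was at (10.3, 9.0) in frame 1 and (4.4, 10.8) in frame 2.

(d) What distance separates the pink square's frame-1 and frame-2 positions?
6.3

The pink square moved from (4.5, 4.5) to (10.6, 2.8), a distance of √(6.1² + 1.7²) ≈ 6.3.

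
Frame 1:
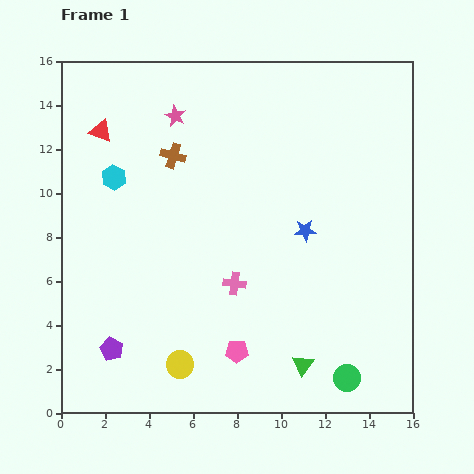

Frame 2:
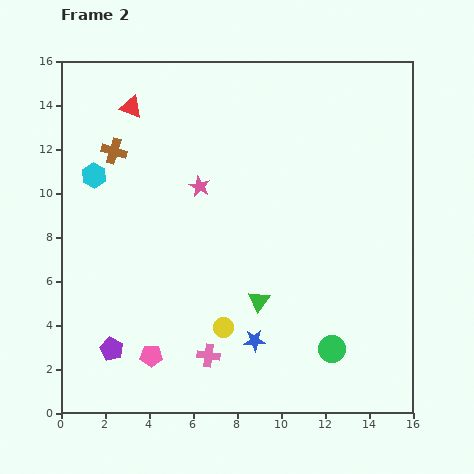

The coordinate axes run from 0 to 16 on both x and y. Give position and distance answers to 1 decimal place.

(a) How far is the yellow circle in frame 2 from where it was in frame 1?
2.6

The yellow circle moved from (5.4, 2.2) to (7.4, 3.9), a distance of √(2.0² + 1.7²) ≈ 2.6.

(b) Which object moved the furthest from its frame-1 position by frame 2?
the blue star

(moved 5.5; next 3.9)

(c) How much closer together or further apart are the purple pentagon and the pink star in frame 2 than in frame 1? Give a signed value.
-2.6

Distance in frame 1: 11.0. Distance in frame 2: 8.4.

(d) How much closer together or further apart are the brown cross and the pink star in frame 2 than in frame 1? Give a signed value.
+2.4

Distance in frame 1: 1.8. Distance in frame 2: 4.2.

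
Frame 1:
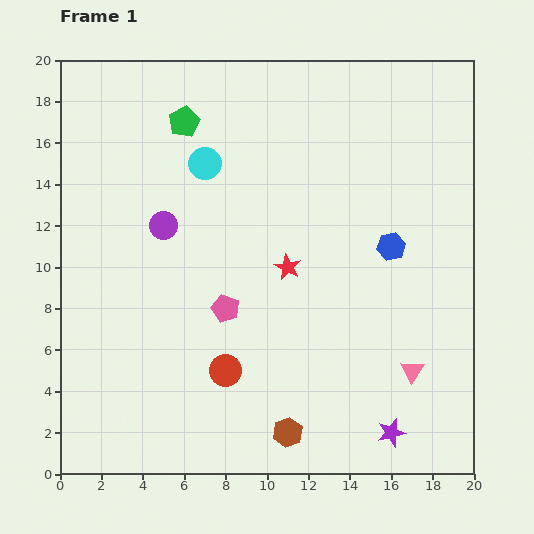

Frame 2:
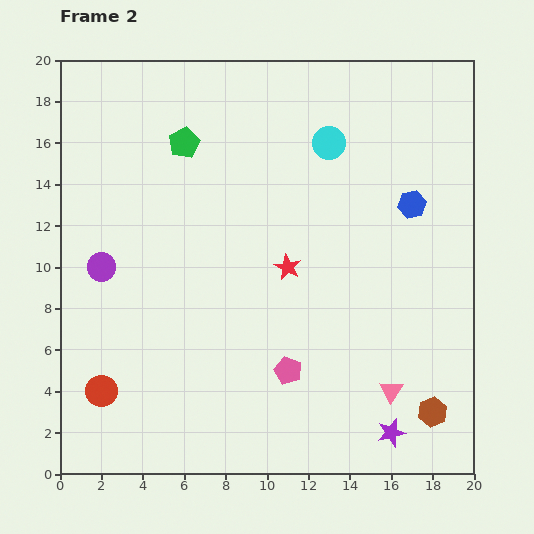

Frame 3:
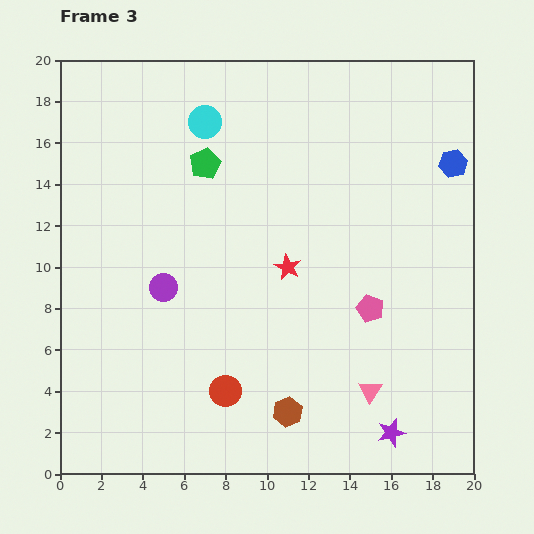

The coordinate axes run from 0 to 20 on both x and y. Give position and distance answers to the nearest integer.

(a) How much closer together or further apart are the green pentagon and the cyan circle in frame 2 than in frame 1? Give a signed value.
+5

Distance in frame 1: 2. Distance in frame 2: 7.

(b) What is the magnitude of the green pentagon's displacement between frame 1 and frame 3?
2

The green pentagon moved from (6, 17) to (7, 15), a distance of √(1² + 2²) ≈ 2.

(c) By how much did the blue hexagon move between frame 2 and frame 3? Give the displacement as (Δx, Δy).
(2, 2)

The blue hexagon was at (17, 13) in frame 2 and (19, 15) in frame 3.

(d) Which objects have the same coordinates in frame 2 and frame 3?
the purple star, the red star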